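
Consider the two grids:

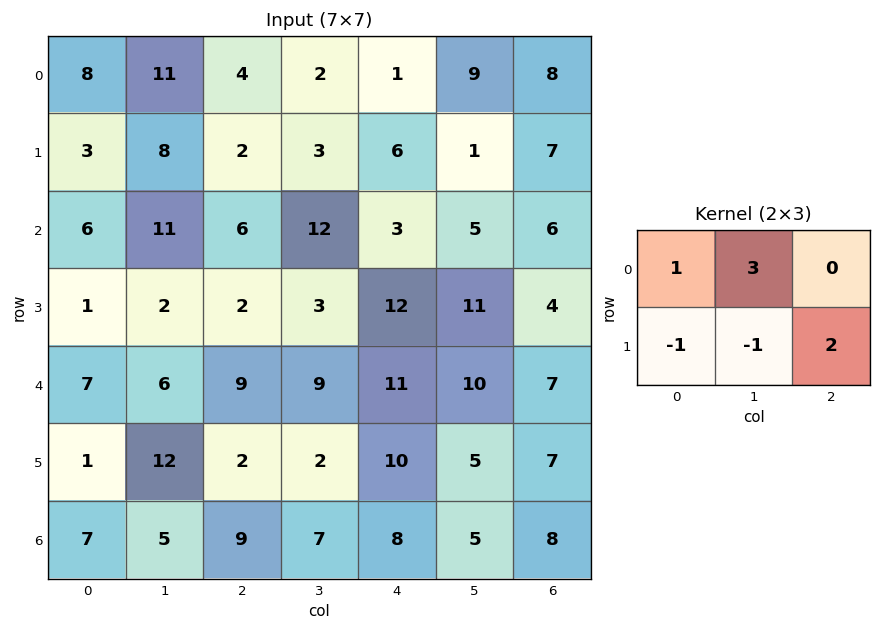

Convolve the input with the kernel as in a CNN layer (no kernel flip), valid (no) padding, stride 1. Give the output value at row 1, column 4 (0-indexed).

The receptive field on the input at this output position is [6 1 7 / 3 5 6]. Elementwise product with the kernel and sum: 6·1 + 1·3 + 3·-1 + 5·-1 + 6·2.

13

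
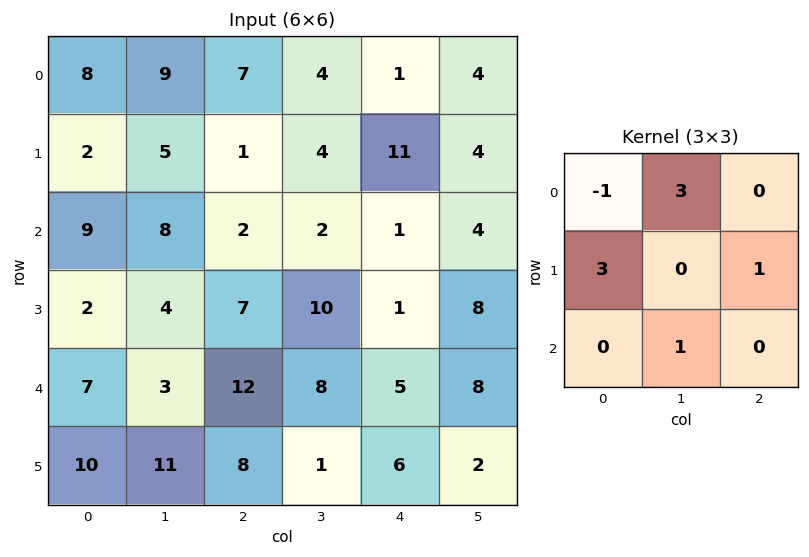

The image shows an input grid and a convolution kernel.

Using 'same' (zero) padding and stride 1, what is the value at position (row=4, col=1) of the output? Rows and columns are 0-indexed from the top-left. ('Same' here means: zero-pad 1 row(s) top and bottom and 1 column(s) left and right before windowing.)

54

The receptive field on the zero-padded input at this output position is [2 4 7 / 7 3 12 / 10 11 8]. Elementwise product with the kernel and sum: 2·-1 + 4·3 + 7·3 + 12·1 + 11·1.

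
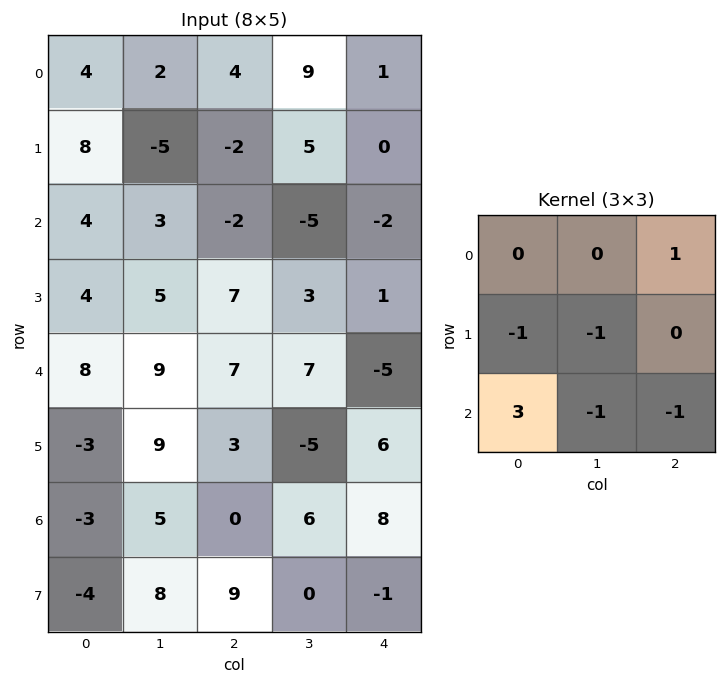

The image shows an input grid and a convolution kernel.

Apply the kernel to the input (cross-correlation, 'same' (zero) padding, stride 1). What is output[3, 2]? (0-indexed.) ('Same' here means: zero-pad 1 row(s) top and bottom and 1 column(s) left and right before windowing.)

The receptive field on the zero-padded input at this output position is [3 -2 -5 / 5 7 3 / 9 7 7]. Elementwise product with the kernel and sum: -5·1 + 5·-1 + 7·-1 + 9·3 + 7·-1 + 7·-1.

-4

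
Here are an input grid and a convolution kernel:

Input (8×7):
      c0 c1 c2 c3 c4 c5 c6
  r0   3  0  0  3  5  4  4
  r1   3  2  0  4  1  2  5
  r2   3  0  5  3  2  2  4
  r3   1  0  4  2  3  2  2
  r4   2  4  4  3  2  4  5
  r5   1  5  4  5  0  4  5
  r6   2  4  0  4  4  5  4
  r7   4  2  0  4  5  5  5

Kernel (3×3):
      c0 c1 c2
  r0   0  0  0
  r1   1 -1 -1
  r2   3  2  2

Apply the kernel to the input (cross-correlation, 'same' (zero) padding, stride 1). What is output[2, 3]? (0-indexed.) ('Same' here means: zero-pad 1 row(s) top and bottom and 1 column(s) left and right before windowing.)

22

The receptive field on the zero-padded input at this output position is [0 4 1 / 5 3 2 / 4 2 3]. Elementwise product with the kernel and sum: 5·1 + 3·-1 + 2·-1 + 4·3 + 2·2 + 3·2.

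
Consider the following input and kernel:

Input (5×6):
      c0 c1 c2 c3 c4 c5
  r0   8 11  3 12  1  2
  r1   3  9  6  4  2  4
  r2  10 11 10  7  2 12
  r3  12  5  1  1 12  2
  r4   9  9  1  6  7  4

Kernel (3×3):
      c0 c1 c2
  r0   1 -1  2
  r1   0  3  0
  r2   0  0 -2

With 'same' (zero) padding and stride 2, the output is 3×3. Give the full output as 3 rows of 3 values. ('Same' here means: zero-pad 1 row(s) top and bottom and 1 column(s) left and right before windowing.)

Output[0,0]: The receptive field on the zero-padded input at this output position is [0 0 0 / 0 8 11 / 0 3 9]. Elementwise product with the kernel and sum: 0·1 + 0·-1 + 0·2 + 8·3 + 9·-2.
Output[0,1]: The receptive field on the zero-padded input at this output position is [0 0 0 / 11 3 12 / 9 6 4]. Elementwise product with the kernel and sum: 0·1 + 0·-1 + 0·2 + 3·3 + 4·-2.

6 1 -5
35 39 12
25 9 14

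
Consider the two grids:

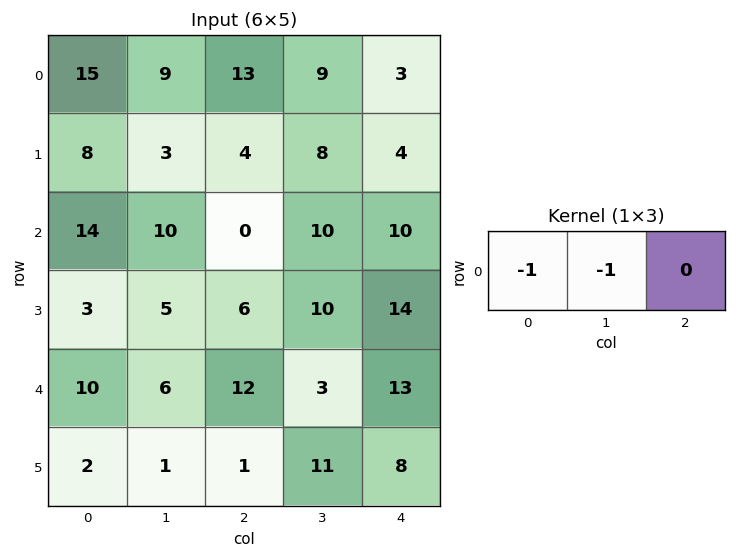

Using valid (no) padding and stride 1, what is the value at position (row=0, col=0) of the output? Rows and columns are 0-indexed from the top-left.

The receptive field on the input at this output position is [15 9 13]. Elementwise product with the kernel and sum: 15·-1 + 9·-1.

-24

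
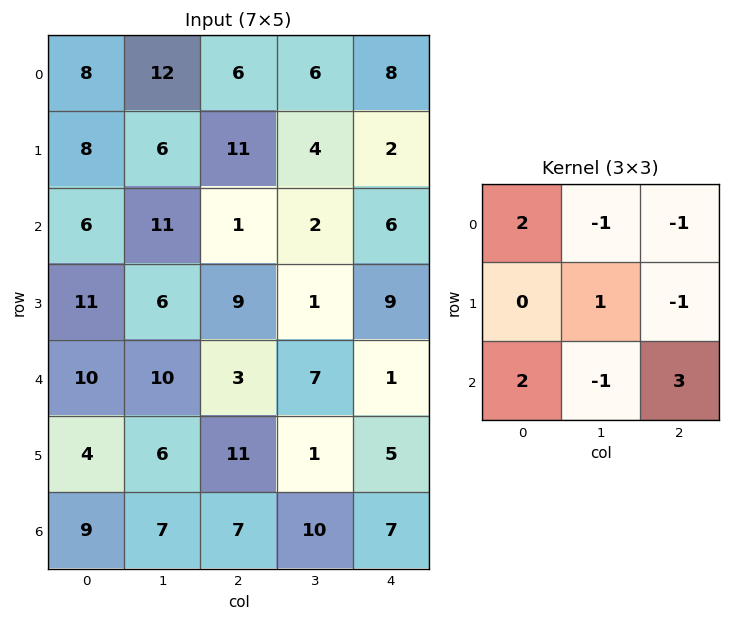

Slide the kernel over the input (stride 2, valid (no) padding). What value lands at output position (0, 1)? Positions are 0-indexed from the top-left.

The receptive field on the input at this output position is [6 6 8 / 11 4 2 / 1 2 6]. Elementwise product with the kernel and sum: 6·2 + 6·-1 + 8·-1 + 4·1 + 2·-1 + 1·2 + 2·-1 + 6·3.

18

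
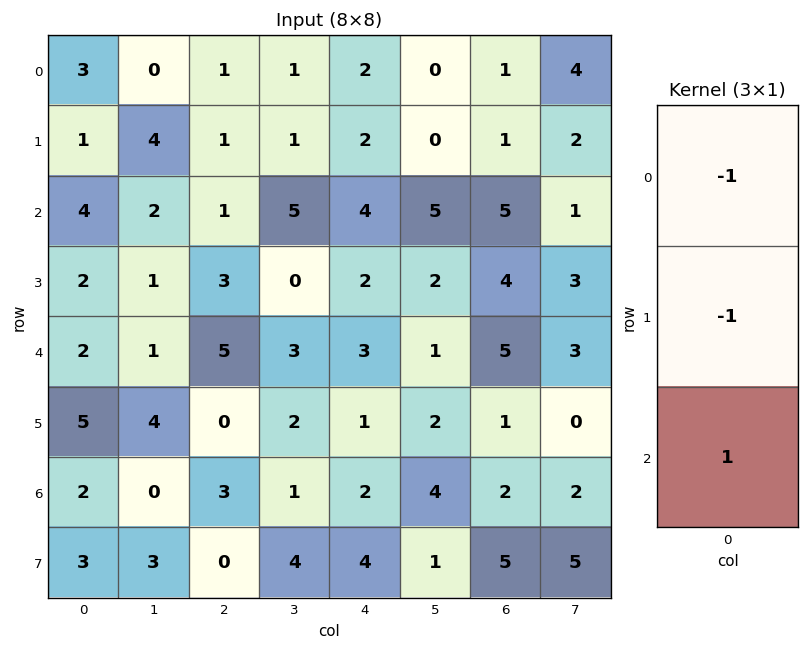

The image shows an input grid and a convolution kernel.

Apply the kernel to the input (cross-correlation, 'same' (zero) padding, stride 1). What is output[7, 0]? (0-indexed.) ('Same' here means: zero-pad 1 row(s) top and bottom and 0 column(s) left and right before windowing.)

-5

The receptive field on the zero-padded input at this output position is [2 / 3 / 0]. Elementwise product with the kernel and sum: 2·-1 + 3·-1 + 0·1.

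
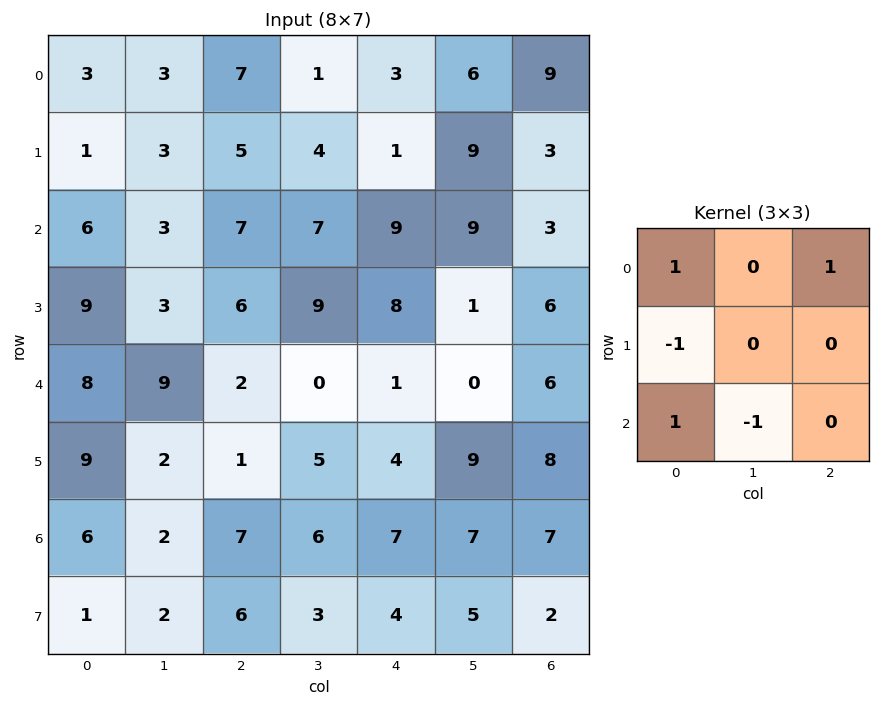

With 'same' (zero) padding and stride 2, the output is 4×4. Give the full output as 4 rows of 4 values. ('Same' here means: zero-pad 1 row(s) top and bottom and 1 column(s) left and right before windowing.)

-1 -5 2 0
-6 1 7 -5
-6 4 11 2
1 1 7 5

Output[0,0]: The receptive field on the zero-padded input at this output position is [0 0 0 / 0 3 3 / 0 1 3]. Elementwise product with the kernel and sum: 0·1 + 0·1 + 0·-1 + 0·1 + 1·-1.
Output[0,1]: The receptive field on the zero-padded input at this output position is [0 0 0 / 3 7 1 / 3 5 4]. Elementwise product with the kernel and sum: 0·1 + 0·1 + 3·-1 + 3·1 + 5·-1.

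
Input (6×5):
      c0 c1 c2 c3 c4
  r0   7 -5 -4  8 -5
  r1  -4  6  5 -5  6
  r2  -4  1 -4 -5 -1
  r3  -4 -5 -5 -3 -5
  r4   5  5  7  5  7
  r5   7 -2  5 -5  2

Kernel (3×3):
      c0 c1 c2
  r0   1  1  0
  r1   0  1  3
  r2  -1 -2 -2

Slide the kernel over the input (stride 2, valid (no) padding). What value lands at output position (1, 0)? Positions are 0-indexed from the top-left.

-52

The receptive field on the input at this output position is [-4 1 -4 / -4 -5 -5 / 5 5 7]. Elementwise product with the kernel and sum: -4·1 + 1·1 + -5·1 + -5·3 + 5·-1 + 5·-2 + 7·-2.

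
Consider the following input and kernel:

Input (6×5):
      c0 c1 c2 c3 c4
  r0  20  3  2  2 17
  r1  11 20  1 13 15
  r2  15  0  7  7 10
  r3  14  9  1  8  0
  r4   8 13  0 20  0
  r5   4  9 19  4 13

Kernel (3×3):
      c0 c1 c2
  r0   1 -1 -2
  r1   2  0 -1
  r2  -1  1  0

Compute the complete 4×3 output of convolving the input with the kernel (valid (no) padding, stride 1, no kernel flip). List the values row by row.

19 31 -47
7 -22 -31
33 -24 2
24 8 -22

Output[0,0]: The receptive field on the input at this output position is [20 3 2 / 11 20 1 / 15 0 7]. Elementwise product with the kernel and sum: 20·1 + 3·-1 + 2·-2 + 11·2 + 1·-1 + 15·-1 + 0·1.
Output[0,1]: The receptive field on the input at this output position is [3 2 2 / 20 1 13 / 0 7 7]. Elementwise product with the kernel and sum: 3·1 + 2·-1 + 2·-2 + 20·2 + 13·-1 + 0·-1 + 7·1.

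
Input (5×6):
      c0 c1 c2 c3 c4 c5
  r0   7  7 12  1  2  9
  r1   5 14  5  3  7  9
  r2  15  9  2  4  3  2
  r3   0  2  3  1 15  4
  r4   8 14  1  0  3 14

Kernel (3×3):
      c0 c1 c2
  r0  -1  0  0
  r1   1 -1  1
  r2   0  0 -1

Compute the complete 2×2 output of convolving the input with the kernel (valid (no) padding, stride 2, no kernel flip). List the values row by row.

Output[0,0]: The receptive field on the input at this output position is [7 7 12 / 5 14 5 / 15 9 2]. Elementwise product with the kernel and sum: 7·-1 + 5·1 + 14·-1 + 5·1 + 2·-1.

-13 -6
-15 12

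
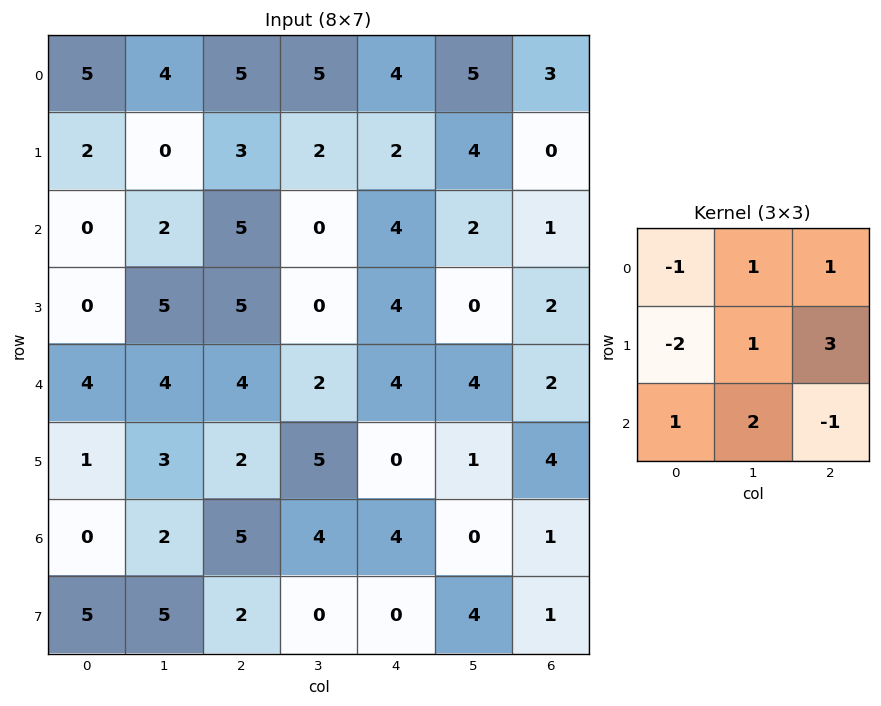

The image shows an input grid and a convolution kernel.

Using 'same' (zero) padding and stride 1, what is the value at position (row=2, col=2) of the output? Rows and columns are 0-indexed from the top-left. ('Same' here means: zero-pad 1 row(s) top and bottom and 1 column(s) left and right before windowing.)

21

The receptive field on the zero-padded input at this output position is [0 3 2 / 2 5 0 / 5 5 0]. Elementwise product with the kernel and sum: 0·-1 + 3·1 + 2·1 + 2·-2 + 5·1 + 0·3 + 5·1 + 5·2 + 0·-1.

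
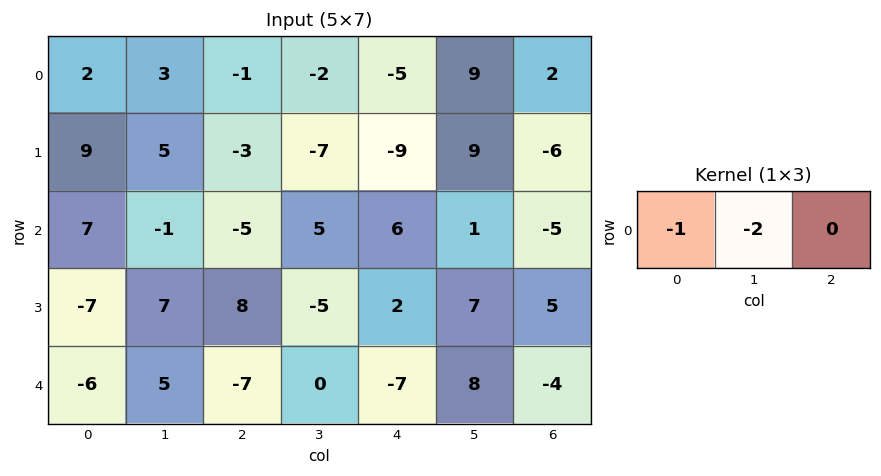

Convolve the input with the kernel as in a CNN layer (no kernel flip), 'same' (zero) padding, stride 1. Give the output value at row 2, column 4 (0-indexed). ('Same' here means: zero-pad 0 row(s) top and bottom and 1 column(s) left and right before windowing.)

-17

The receptive field on the zero-padded input at this output position is [5 6 1]. Elementwise product with the kernel and sum: 5·-1 + 6·-2.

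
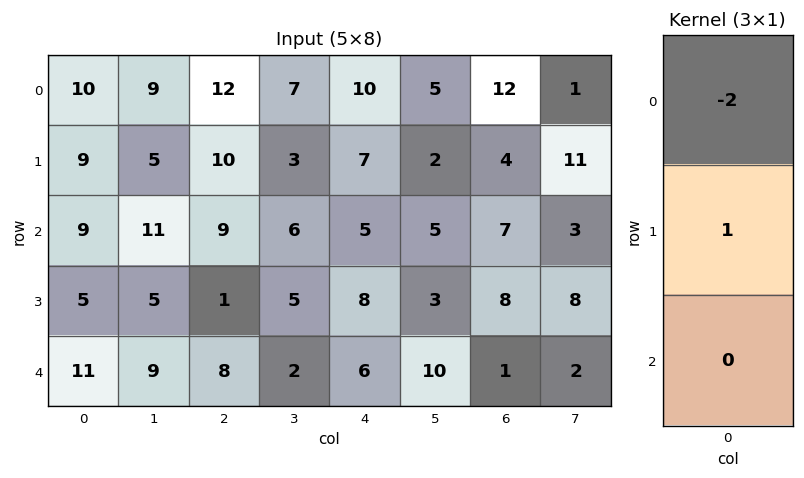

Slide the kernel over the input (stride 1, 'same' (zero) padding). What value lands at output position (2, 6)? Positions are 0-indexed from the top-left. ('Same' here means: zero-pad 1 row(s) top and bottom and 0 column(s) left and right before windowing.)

-1

The receptive field on the zero-padded input at this output position is [4 / 7 / 8]. Elementwise product with the kernel and sum: 4·-2 + 7·1.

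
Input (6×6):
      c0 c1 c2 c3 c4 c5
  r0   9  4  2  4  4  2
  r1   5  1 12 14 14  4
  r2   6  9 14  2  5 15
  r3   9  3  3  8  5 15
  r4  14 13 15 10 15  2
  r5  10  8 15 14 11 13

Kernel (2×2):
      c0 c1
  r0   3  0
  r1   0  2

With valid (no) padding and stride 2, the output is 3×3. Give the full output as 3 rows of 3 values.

Output[0,0]: The receptive field on the input at this output position is [9 4 / 5 1]. Elementwise product with the kernel and sum: 9·3 + 1·2.
Output[0,1]: The receptive field on the input at this output position is [2 4 / 12 14]. Elementwise product with the kernel and sum: 2·3 + 14·2.

29 34 20
24 58 45
58 73 71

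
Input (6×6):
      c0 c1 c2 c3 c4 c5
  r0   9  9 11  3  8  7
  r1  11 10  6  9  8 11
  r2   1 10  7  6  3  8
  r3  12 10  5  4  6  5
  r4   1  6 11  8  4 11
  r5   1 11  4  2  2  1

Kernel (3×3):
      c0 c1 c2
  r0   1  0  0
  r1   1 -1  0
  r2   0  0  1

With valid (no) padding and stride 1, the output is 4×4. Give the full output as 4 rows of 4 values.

Output[0,0]: The receptive field on the input at this output position is [9 9 11 / 11 10 6 / 1 10 7]. Elementwise product with the kernel and sum: 9·1 + 11·1 + 10·-1 + 7·1.
Output[0,1]: The receptive field on the input at this output position is [9 11 3 / 10 6 9 / 10 7 6]. Elementwise product with the kernel and sum: 9·1 + 10·1 + 6·-1 + 6·1.

17 19 11 12
7 17 13 17
14 23 12 15
11 7 10 9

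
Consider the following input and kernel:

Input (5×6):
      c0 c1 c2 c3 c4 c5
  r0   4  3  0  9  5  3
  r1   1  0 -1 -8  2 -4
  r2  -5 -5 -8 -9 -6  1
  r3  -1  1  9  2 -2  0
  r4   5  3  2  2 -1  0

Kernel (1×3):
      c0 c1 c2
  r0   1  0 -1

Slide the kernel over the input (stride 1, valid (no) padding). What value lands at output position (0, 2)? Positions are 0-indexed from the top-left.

-5

The receptive field on the input at this output position is [0 9 5]. Elementwise product with the kernel and sum: 0·1 + 5·-1.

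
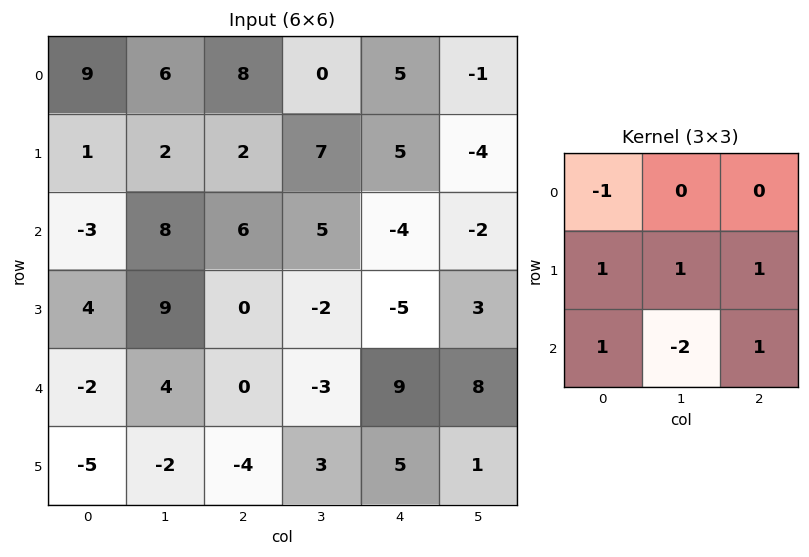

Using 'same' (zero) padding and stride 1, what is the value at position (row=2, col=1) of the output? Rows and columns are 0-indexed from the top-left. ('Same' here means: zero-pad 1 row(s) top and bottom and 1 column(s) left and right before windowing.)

-4

The receptive field on the zero-padded input at this output position is [1 2 2 / -3 8 6 / 4 9 0]. Elementwise product with the kernel and sum: 1·-1 + -3·1 + 8·1 + 6·1 + 4·1 + 9·-2 + 0·1.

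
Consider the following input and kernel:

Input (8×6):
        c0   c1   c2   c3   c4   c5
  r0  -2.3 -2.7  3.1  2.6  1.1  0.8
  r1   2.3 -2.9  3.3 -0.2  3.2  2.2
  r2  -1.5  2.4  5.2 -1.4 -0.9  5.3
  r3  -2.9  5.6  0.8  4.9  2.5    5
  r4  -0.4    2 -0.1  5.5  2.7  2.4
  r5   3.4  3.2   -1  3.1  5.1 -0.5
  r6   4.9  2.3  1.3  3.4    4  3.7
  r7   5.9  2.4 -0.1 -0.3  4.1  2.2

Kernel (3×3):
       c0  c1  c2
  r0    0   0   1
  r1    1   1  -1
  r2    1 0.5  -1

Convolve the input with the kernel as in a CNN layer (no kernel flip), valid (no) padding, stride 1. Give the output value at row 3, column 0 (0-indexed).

8.5

The receptive field on the input at this output position is [-2.9 5.6 0.8 / -0.4 2 -0.1 / 3.4 3.2 -1]. Elementwise product with the kernel and sum: 0.8·1 + -0.4·1 + 2·1 + -0.1·-1 + 3.4·1 + 3.2·0.5 + -1·-1.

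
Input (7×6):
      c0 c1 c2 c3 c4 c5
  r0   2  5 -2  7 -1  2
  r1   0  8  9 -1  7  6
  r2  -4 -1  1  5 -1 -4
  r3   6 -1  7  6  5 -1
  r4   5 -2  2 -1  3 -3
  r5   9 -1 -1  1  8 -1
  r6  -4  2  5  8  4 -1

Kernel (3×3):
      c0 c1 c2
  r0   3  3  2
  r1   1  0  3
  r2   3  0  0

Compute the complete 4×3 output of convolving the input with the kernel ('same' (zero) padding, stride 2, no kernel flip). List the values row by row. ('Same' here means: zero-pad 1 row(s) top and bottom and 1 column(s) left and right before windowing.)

Output[0,0]: The receptive field on the zero-padded input at this output position is [0 0 0 / 0 2 5 / 0 0 8]. Elementwise product with the kernel and sum: 0·3 + 0·3 + 0·2 + 0·1 + 5·3 + 0·3.
Output[0,1]: The receptive field on the zero-padded input at this output position is [0 0 0 / 5 -2 7 / 8 9 -1]. Elementwise product with the kernel and sum: 0·3 + 0·3 + 0·2 + 5·1 + 7·3 + 8·3.

15 50 10
13 60 41
10 22 24
31 22 30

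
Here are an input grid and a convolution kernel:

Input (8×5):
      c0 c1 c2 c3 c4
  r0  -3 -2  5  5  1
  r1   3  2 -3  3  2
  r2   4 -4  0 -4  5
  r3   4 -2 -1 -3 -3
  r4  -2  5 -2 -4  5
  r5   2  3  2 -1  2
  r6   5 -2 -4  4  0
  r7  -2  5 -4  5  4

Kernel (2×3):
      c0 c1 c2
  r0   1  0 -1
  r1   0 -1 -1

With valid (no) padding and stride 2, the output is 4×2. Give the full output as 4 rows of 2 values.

Output[0,0]: The receptive field on the input at this output position is [-3 -2 5 / 3 2 -3]. Elementwise product with the kernel and sum: -3·1 + 5·-1 + 2·-1 + -3·-1.

-7 -1
7 1
-5 -8
8 -13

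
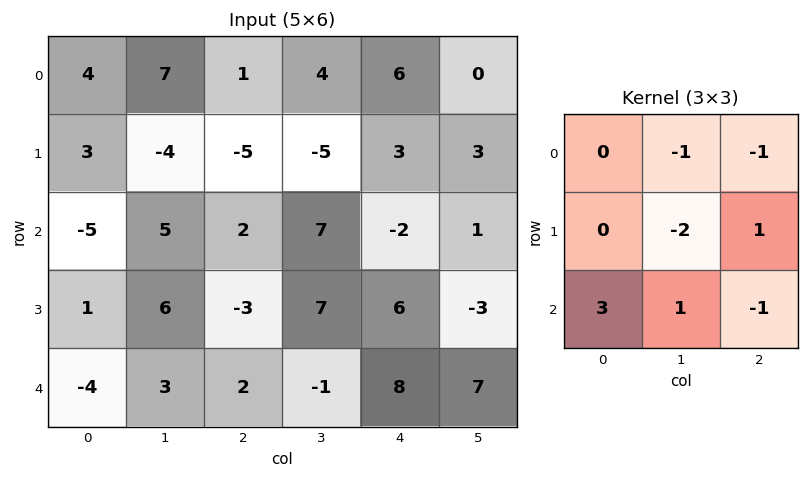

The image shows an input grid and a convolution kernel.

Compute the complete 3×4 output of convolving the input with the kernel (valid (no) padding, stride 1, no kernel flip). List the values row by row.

-17 10 18 9
13 21 -22 29
-33 16 -16 -16

Output[0,0]: The receptive field on the input at this output position is [4 7 1 / 3 -4 -5 / -5 5 2]. Elementwise product with the kernel and sum: 7·-1 + 1·-1 + -4·-2 + -5·1 + -5·3 + 5·1 + 2·-1.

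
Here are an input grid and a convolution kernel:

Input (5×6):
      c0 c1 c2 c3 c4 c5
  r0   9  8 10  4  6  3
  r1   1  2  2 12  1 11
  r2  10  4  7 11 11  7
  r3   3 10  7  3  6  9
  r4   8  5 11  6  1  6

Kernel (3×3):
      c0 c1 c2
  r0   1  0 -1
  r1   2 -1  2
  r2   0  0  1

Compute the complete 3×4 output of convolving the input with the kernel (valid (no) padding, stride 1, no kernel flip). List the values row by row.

Output[0,0]: The receptive field on the input at this output position is [9 8 10 / 1 2 2 / 10 4 7]. Elementwise product with the kernel and sum: 9·1 + 10·-1 + 1·2 + 2·-1 + 2·2 + 7·1.
Output[0,1]: The receptive field on the input at this output position is [8 10 4 / 2 2 12 / 4 7 11]. Elementwise product with the kernel and sum: 8·1 + 4·-1 + 2·2 + 2·-1 + 12·2 + 11·1.

10 41 9 53
36 16 32 35
24 18 20 28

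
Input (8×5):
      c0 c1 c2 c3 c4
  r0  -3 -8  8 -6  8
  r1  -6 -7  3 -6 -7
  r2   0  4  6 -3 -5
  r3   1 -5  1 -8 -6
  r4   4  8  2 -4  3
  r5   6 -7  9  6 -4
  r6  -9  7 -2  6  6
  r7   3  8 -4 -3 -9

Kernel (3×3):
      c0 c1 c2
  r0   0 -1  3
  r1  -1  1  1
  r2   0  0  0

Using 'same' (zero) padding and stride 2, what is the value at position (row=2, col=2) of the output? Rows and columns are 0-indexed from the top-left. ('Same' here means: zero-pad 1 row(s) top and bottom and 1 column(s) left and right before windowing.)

13

The receptive field on the zero-padded input at this output position is [-8 -6 0 / -4 3 0 / 6 -4 0]. Elementwise product with the kernel and sum: -6·-1 + 0·3 + -4·-1 + 3·1 + 0·1.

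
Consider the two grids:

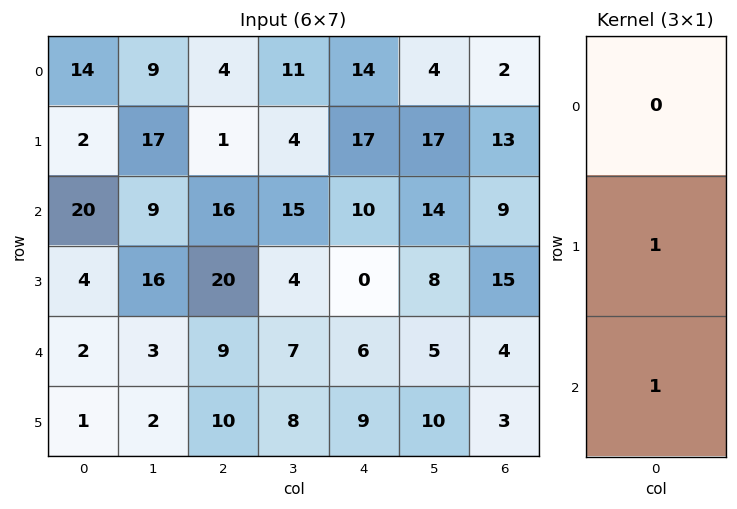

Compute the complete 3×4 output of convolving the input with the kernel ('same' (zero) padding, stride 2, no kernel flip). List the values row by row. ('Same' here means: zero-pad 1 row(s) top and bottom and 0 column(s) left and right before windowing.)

16 5 31 15
24 36 10 24
3 19 15 7

Output[0,0]: The receptive field on the zero-padded input at this output position is [0 / 14 / 2]. Elementwise product with the kernel and sum: 14·1 + 2·1.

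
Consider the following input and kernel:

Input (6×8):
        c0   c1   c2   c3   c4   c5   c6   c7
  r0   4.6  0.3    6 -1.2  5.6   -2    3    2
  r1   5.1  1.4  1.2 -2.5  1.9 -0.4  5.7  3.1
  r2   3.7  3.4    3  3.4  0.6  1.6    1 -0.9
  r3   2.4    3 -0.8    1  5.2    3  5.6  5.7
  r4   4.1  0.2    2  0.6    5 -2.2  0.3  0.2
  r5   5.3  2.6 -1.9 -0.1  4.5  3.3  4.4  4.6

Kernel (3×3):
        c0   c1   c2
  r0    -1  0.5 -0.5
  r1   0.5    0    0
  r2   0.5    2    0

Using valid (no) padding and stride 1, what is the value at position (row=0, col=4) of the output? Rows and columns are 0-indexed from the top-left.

-3.65

The receptive field on the input at this output position is [5.6 -2 3 / 1.9 -0.4 5.7 / 0.6 1.6 1]. Elementwise product with the kernel and sum: 5.6·-1 + -2·0.5 + 3·-0.5 + 1.9·0.5 + 0.6·0.5 + 1.6·2.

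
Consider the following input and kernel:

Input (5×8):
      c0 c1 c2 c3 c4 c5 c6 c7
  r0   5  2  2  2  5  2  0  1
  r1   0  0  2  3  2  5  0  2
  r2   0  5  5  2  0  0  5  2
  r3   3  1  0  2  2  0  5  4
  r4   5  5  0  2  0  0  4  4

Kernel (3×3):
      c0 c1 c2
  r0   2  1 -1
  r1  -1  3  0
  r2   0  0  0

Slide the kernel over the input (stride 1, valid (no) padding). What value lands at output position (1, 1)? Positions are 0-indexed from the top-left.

9

The receptive field on the input at this output position is [0 2 3 / 5 5 2 / 1 0 2]. Elementwise product with the kernel and sum: 0·2 + 2·1 + 3·-1 + 5·-1 + 5·3.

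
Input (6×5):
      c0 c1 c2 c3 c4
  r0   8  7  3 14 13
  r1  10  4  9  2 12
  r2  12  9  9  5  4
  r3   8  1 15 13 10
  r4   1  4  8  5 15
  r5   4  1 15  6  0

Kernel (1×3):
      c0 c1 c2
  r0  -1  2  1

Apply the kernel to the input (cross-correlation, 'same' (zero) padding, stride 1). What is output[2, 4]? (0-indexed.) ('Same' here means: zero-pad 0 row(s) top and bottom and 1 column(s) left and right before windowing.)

The receptive field on the zero-padded input at this output position is [5 4 0]. Elementwise product with the kernel and sum: 5·-1 + 4·2 + 0·1.

3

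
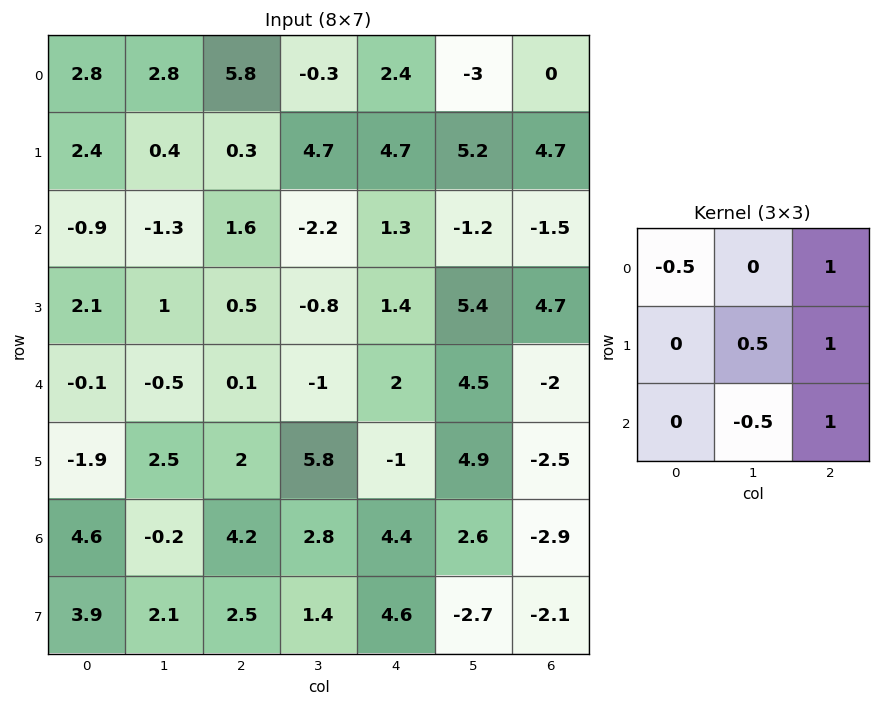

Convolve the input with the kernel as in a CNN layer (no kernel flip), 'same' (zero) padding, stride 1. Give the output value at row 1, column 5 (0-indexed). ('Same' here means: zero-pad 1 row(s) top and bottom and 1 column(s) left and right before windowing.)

The receptive field on the zero-padded input at this output position is [2.4 -3 0 / 4.7 5.2 4.7 / 1.3 -1.2 -1.5]. Elementwise product with the kernel and sum: 2.4·-0.5 + 0·1 + 5.2·0.5 + 4.7·1 + -1.2·-0.5 + -1.5·1.

5.2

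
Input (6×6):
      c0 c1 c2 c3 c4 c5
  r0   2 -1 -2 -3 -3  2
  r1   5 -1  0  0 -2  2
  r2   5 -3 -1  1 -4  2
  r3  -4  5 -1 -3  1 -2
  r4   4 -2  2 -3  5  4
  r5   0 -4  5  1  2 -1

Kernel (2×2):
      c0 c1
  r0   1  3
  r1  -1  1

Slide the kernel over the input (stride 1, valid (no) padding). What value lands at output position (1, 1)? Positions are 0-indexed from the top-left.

1

The receptive field on the input at this output position is [-1 0 / -3 -1]. Elementwise product with the kernel and sum: -1·1 + 0·3 + -3·-1 + -1·1.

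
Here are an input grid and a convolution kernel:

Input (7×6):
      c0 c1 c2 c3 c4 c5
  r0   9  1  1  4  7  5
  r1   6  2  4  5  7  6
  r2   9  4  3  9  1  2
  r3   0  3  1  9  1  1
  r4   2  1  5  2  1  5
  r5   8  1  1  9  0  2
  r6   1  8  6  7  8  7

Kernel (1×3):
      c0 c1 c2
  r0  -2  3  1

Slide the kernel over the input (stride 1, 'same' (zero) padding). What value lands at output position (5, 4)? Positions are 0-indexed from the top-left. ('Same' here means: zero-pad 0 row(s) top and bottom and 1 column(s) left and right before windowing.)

The receptive field on the zero-padded input at this output position is [9 0 2]. Elementwise product with the kernel and sum: 9·-2 + 0·3 + 2·1.

-16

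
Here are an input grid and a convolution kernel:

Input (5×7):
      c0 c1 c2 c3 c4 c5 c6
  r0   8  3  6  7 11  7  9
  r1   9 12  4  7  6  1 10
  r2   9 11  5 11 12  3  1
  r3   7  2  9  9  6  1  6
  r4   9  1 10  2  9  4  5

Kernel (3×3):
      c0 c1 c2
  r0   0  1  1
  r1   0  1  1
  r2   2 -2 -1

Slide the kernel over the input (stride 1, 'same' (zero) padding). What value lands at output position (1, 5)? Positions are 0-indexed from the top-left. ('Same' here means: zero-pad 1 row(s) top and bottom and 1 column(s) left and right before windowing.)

The receptive field on the zero-padded input at this output position is [11 7 9 / 6 1 10 / 12 3 1]. Elementwise product with the kernel and sum: 7·1 + 9·1 + 1·1 + 10·1 + 12·2 + 3·-2 + 1·-1.

44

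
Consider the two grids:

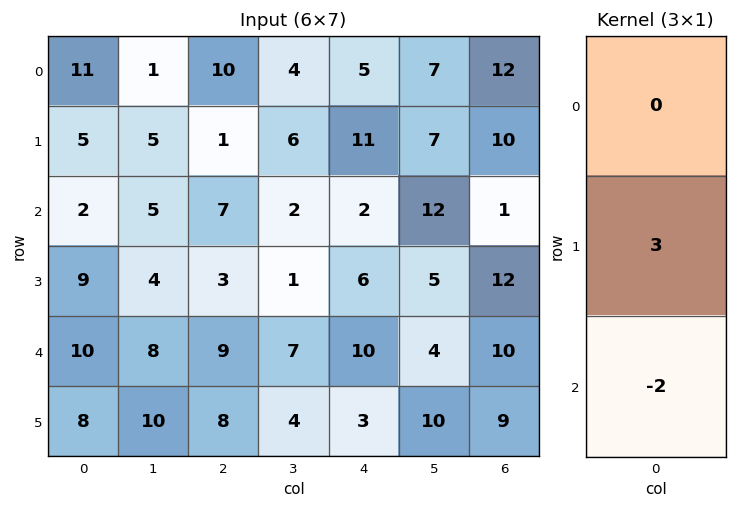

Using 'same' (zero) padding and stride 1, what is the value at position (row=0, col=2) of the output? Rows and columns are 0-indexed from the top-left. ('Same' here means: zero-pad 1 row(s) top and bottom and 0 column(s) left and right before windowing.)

28

The receptive field on the zero-padded input at this output position is [0 / 10 / 1]. Elementwise product with the kernel and sum: 10·3 + 1·-2.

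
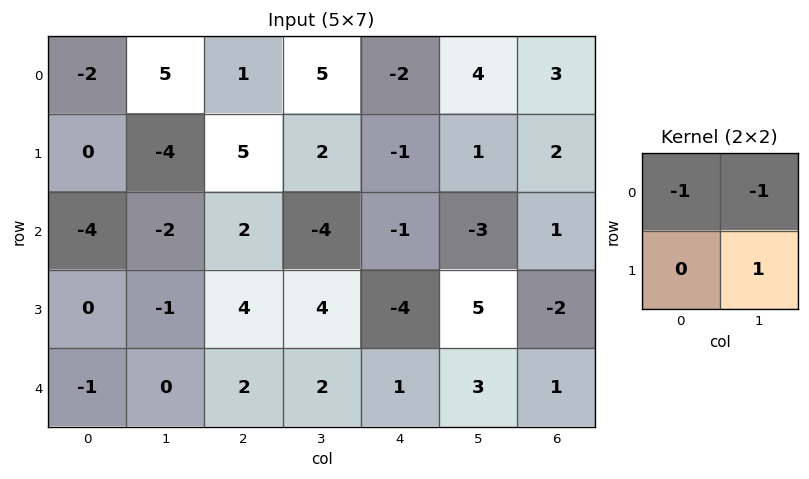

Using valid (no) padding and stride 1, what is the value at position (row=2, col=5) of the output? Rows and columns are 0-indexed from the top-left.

The receptive field on the input at this output position is [-3 1 / 5 -2]. Elementwise product with the kernel and sum: -3·-1 + 1·-1 + -2·1.

0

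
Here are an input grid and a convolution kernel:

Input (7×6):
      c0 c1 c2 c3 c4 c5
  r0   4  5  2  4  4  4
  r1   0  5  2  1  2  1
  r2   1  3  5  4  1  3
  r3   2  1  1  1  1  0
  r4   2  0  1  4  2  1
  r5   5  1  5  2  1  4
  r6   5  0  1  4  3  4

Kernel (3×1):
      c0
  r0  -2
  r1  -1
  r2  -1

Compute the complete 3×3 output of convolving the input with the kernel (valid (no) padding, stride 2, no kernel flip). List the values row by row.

Output[0,0]: The receptive field on the input at this output position is [4 / 0 / 1]. Elementwise product with the kernel and sum: 4·-2 + 0·-1 + 1·-1.

-9 -11 -11
-6 -12 -5
-14 -8 -8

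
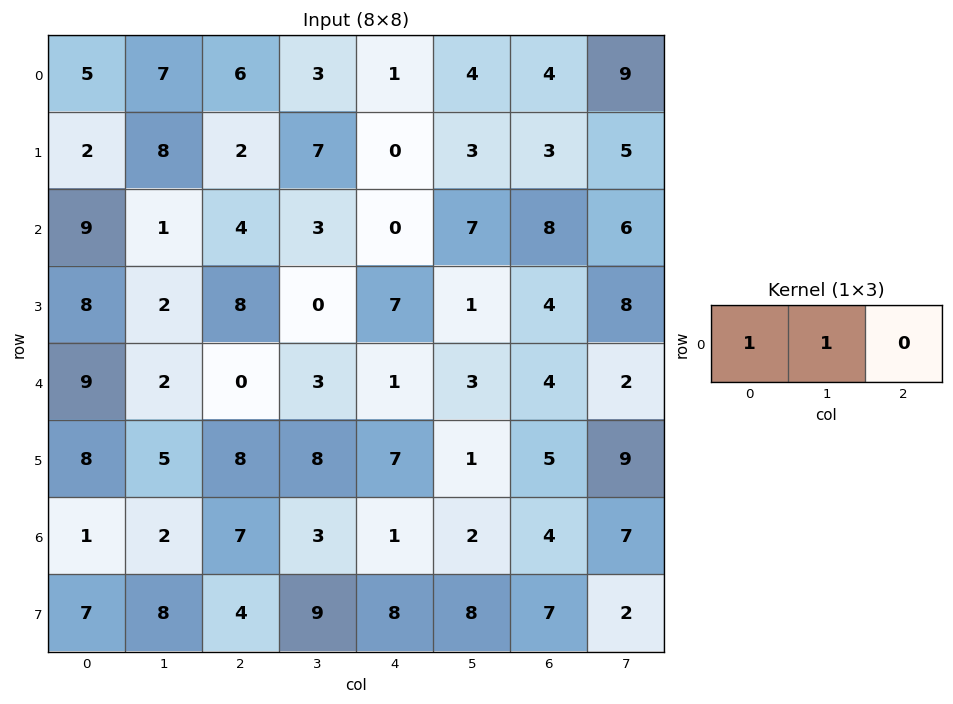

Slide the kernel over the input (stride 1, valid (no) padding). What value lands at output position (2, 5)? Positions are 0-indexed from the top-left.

15

The receptive field on the input at this output position is [7 8 6]. Elementwise product with the kernel and sum: 7·1 + 8·1.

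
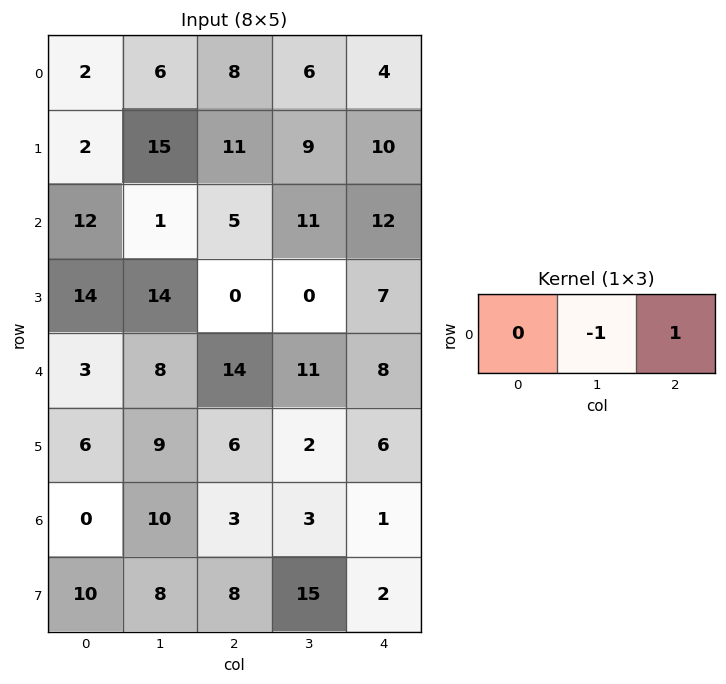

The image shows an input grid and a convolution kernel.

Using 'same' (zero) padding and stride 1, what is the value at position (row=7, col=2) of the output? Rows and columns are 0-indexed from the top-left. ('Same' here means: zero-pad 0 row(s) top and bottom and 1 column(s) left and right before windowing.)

The receptive field on the zero-padded input at this output position is [8 8 15]. Elementwise product with the kernel and sum: 8·-1 + 15·1.

7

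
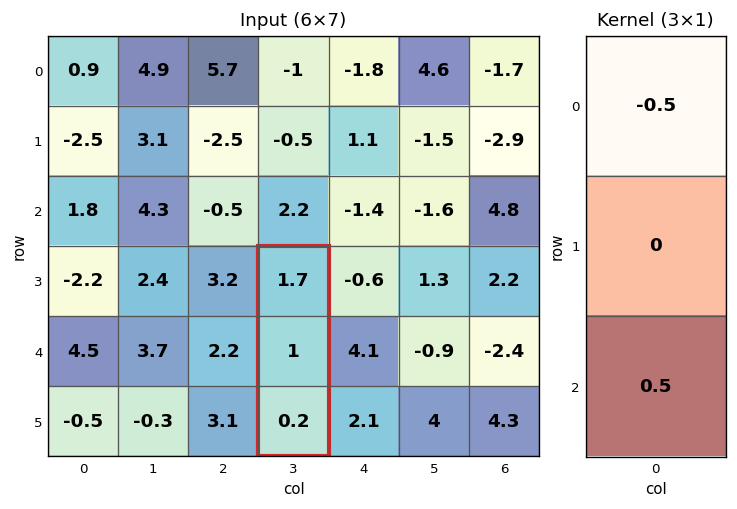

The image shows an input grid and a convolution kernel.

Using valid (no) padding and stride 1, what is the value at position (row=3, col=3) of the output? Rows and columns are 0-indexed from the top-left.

The receptive field on the input at this output position is [1.7 / 1 / 0.2]. Elementwise product with the kernel and sum: 1.7·-0.5 + 0.2·0.5.

-0.75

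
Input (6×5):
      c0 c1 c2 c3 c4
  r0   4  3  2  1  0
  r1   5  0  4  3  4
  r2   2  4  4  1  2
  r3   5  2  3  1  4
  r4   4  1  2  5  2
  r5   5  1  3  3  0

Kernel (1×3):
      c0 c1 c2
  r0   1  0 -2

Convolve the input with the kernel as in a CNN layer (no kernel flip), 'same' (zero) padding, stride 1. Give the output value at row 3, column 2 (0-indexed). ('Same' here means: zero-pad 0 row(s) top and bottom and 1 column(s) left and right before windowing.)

The receptive field on the zero-padded input at this output position is [2 3 1]. Elementwise product with the kernel and sum: 2·1 + 1·-2.

0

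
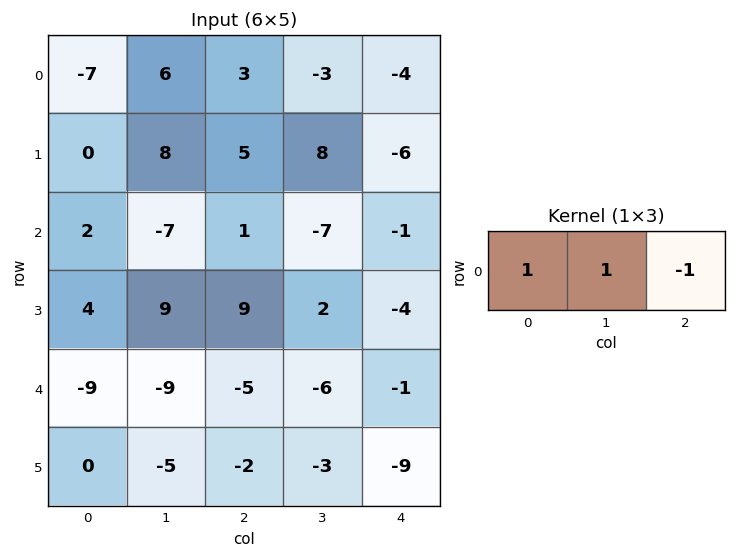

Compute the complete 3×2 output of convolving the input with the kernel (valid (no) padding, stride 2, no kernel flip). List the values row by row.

Output[0,0]: The receptive field on the input at this output position is [-7 6 3]. Elementwise product with the kernel and sum: -7·1 + 6·1 + 3·-1.

-4 4
-6 -5
-13 -10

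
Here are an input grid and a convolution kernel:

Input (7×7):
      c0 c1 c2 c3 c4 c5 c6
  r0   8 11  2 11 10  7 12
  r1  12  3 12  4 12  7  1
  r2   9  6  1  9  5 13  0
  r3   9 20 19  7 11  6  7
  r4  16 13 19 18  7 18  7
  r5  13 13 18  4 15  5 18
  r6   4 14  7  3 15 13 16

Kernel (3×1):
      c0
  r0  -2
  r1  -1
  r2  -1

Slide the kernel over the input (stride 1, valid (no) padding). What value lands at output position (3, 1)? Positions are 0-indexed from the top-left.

-66

The receptive field on the input at this output position is [20 / 13 / 13]. Elementwise product with the kernel and sum: 20·-2 + 13·-1 + 13·-1.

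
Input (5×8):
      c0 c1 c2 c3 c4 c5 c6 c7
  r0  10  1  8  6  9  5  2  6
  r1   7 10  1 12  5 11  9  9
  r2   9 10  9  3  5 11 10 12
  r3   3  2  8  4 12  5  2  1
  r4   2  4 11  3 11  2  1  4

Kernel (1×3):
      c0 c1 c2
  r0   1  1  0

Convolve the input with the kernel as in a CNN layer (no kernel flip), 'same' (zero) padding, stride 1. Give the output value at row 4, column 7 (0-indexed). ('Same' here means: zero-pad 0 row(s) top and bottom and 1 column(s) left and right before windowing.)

The receptive field on the zero-padded input at this output position is [1 4 0]. Elementwise product with the kernel and sum: 1·1 + 4·1.

5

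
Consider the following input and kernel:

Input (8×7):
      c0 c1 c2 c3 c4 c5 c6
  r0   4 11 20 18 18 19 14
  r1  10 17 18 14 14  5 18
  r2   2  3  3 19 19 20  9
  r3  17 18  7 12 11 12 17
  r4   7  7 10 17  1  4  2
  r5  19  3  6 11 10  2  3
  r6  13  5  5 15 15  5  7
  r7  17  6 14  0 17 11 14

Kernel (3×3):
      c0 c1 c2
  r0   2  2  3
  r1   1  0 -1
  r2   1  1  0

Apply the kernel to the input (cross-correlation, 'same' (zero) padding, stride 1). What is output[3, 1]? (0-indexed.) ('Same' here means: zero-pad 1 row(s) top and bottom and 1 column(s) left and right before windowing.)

43

The receptive field on the zero-padded input at this output position is [2 3 3 / 17 18 7 / 7 7 10]. Elementwise product with the kernel and sum: 2·2 + 3·2 + 3·3 + 17·1 + 7·-1 + 7·1 + 7·1.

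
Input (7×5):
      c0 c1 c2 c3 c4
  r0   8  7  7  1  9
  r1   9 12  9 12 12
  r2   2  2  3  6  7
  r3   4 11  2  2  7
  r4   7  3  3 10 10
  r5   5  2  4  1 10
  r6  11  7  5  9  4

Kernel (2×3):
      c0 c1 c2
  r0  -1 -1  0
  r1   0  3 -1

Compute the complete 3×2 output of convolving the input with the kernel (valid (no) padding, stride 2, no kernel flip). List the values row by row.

12 16
27 -10
-8 -20

Output[0,0]: The receptive field on the input at this output position is [8 7 7 / 9 12 9]. Elementwise product with the kernel and sum: 8·-1 + 7·-1 + 12·3 + 9·-1.
Output[0,1]: The receptive field on the input at this output position is [7 1 9 / 9 12 12]. Elementwise product with the kernel and sum: 7·-1 + 1·-1 + 12·3 + 12·-1.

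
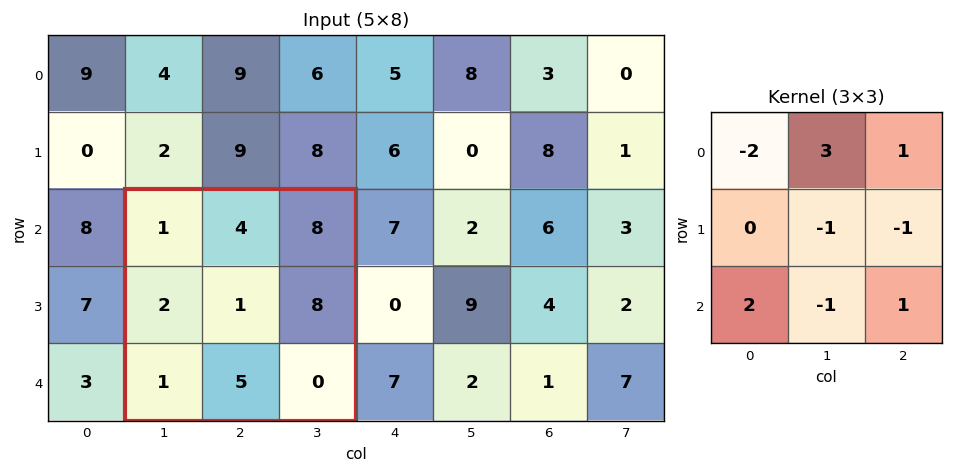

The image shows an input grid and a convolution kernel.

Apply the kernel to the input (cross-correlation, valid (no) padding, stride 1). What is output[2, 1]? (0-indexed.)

The receptive field on the input at this output position is [1 4 8 / 2 1 8 / 1 5 0]. Elementwise product with the kernel and sum: 1·-2 + 4·3 + 8·1 + 1·-1 + 8·-1 + 1·2 + 5·-1 + 0·1.

6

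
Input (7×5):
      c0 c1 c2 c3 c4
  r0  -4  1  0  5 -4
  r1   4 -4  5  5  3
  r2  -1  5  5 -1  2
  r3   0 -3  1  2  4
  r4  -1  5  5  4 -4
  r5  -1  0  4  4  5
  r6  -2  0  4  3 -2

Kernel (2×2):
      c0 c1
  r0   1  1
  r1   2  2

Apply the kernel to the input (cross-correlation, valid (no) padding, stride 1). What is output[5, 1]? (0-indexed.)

The receptive field on the input at this output position is [0 4 / 0 4]. Elementwise product with the kernel and sum: 0·1 + 4·1 + 0·2 + 4·2.

12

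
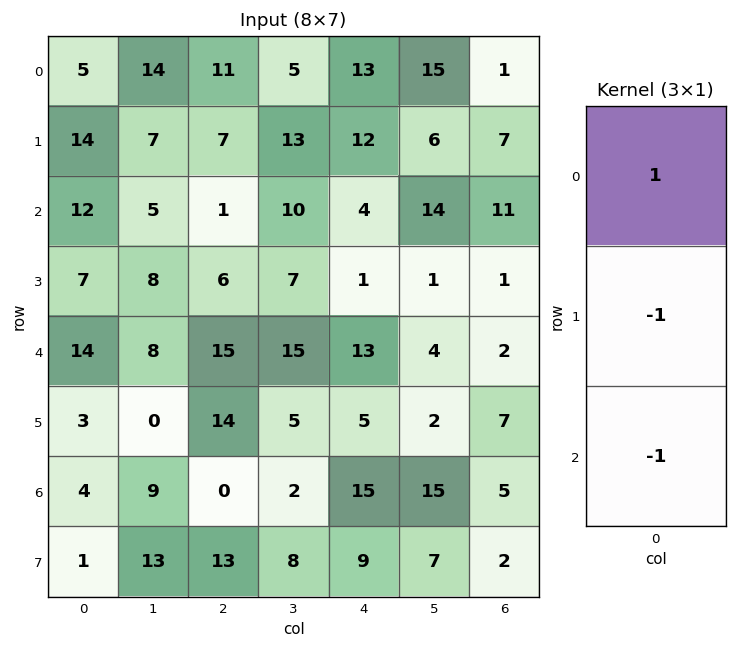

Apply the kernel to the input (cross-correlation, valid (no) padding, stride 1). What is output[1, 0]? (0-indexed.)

-5

The receptive field on the input at this output position is [14 / 12 / 7]. Elementwise product with the kernel and sum: 14·1 + 12·-1 + 7·-1.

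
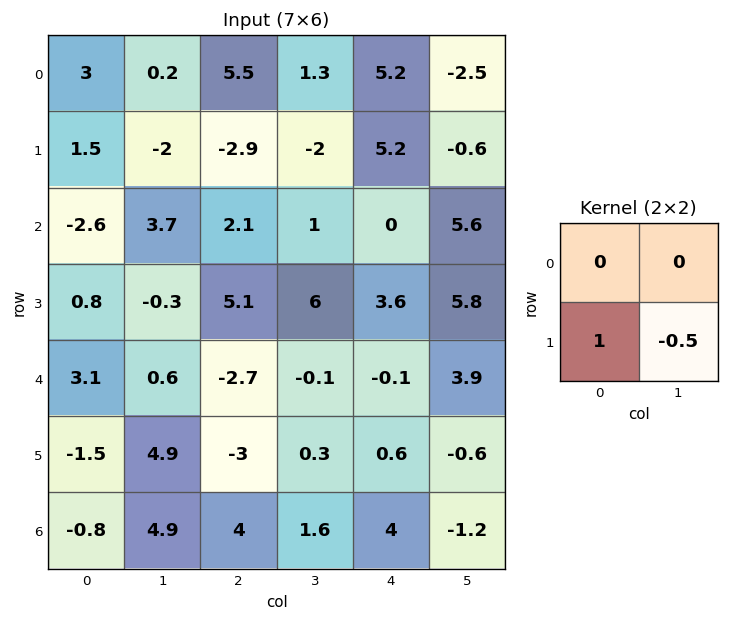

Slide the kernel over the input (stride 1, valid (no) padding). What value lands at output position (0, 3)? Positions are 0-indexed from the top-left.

The receptive field on the input at this output position is [1.3 5.2 / -2 5.2]. Elementwise product with the kernel and sum: -2·1 + 5.2·-0.5.

-4.6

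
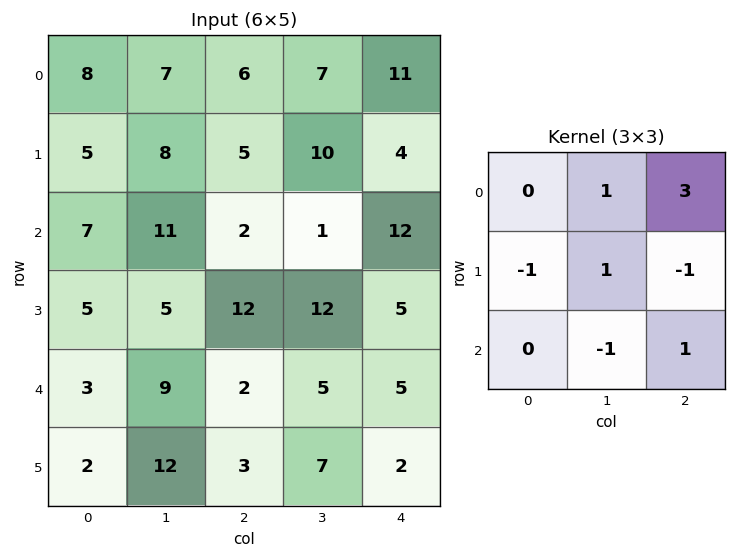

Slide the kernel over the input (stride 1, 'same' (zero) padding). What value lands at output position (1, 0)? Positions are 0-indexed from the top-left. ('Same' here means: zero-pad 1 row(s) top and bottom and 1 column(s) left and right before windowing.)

The receptive field on the zero-padded input at this output position is [0 8 7 / 0 5 8 / 0 7 11]. Elementwise product with the kernel and sum: 8·1 + 7·3 + 0·-1 + 5·1 + 8·-1 + 7·-1 + 11·1.

30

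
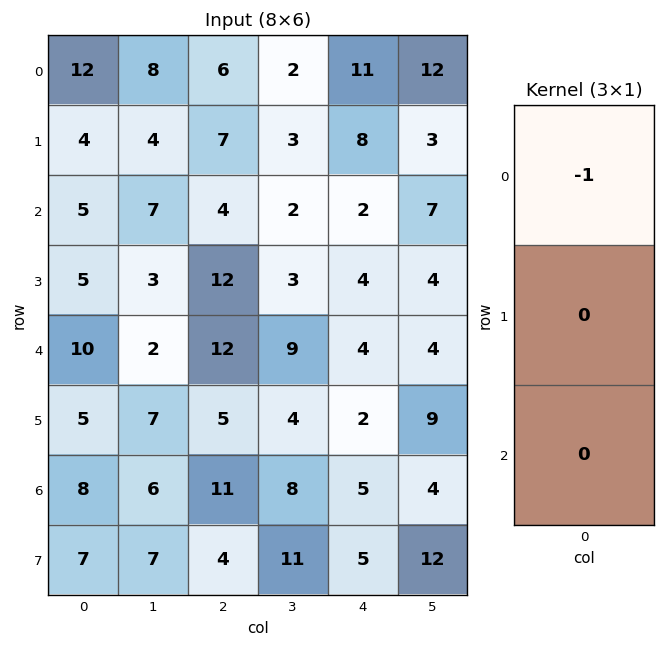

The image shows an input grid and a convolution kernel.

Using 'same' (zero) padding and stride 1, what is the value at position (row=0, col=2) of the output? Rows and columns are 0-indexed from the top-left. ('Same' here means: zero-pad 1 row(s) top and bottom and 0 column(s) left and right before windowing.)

The receptive field on the zero-padded input at this output position is [0 / 6 / 7]. Elementwise product with the kernel and sum: 0·-1.

0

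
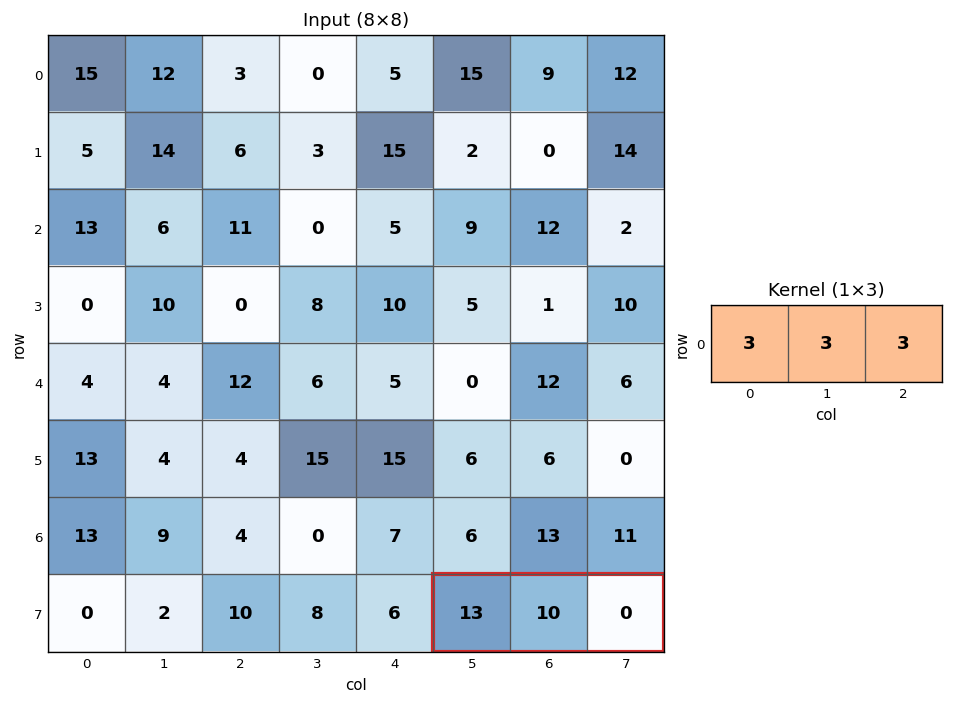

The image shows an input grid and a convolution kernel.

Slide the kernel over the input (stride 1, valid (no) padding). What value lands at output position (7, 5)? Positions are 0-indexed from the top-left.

69

The receptive field on the input at this output position is [13 10 0]. Elementwise product with the kernel and sum: 13·3 + 10·3 + 0·3.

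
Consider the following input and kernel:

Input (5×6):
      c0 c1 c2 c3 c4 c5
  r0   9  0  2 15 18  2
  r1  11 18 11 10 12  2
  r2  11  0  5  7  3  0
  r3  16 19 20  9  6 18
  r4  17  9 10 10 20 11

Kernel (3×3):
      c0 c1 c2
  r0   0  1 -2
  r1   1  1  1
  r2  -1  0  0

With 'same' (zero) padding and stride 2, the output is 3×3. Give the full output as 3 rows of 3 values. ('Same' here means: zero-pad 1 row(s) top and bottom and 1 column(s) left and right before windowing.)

9 -1 25
-14 -16 9
4 31 11

Output[0,0]: The receptive field on the zero-padded input at this output position is [0 0 0 / 0 9 0 / 0 11 18]. Elementwise product with the kernel and sum: 0·1 + 0·-2 + 0·1 + 9·1 + 0·1 + 0·-1.
Output[0,1]: The receptive field on the zero-padded input at this output position is [0 0 0 / 0 2 15 / 18 11 10]. Elementwise product with the kernel and sum: 0·1 + 0·-2 + 0·1 + 2·1 + 15·1 + 18·-1.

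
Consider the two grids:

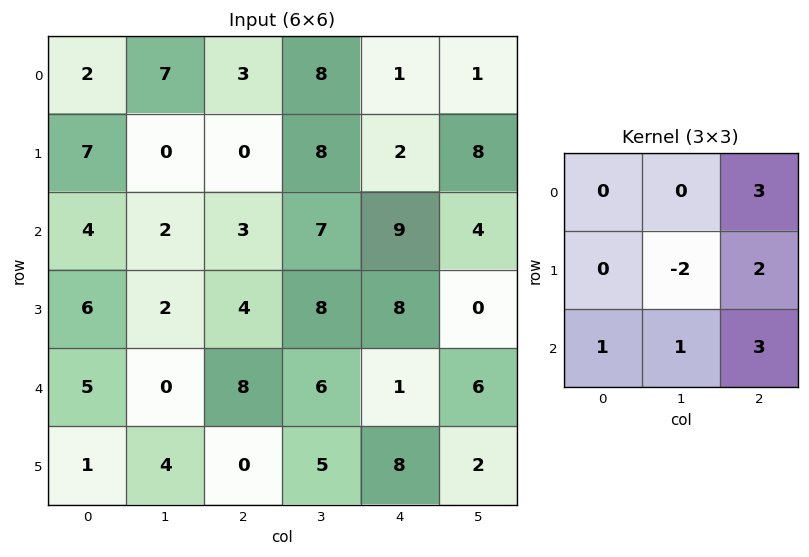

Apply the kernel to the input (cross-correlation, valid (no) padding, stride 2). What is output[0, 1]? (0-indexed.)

The receptive field on the input at this output position is [3 8 1 / 0 8 2 / 3 7 9]. Elementwise product with the kernel and sum: 1·3 + 8·-2 + 2·2 + 3·1 + 7·1 + 9·3.

28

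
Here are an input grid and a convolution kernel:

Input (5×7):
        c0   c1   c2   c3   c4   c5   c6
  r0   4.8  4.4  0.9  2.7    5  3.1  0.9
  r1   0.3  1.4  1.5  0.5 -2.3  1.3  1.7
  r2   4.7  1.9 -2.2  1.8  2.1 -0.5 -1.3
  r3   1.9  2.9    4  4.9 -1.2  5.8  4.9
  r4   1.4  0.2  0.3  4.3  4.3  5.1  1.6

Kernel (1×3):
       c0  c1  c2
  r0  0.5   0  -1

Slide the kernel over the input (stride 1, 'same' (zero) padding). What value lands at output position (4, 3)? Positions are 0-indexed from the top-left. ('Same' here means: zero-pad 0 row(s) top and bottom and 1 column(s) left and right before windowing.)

The receptive field on the zero-padded input at this output position is [0.3 4.3 4.3]. Elementwise product with the kernel and sum: 0.3·0.5 + 4.3·-1.

-4.15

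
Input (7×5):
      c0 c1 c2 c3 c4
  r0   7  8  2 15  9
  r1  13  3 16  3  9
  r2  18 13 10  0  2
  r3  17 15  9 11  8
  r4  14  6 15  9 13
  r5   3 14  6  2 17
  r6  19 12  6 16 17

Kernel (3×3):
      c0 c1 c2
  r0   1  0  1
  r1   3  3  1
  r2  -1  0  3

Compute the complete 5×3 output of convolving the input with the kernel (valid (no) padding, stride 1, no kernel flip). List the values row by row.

85 70 73
142 93 72
164 117 104
116 90 147
85 113 114

Output[0,0]: The receptive field on the input at this output position is [7 8 2 / 13 3 16 / 18 13 10]. Elementwise product with the kernel and sum: 7·1 + 2·1 + 13·3 + 3·3 + 16·1 + 18·-1 + 10·3.
Output[0,1]: The receptive field on the input at this output position is [8 2 15 / 3 16 3 / 13 10 0]. Elementwise product with the kernel and sum: 8·1 + 15·1 + 3·3 + 16·3 + 3·1 + 13·-1 + 0·3.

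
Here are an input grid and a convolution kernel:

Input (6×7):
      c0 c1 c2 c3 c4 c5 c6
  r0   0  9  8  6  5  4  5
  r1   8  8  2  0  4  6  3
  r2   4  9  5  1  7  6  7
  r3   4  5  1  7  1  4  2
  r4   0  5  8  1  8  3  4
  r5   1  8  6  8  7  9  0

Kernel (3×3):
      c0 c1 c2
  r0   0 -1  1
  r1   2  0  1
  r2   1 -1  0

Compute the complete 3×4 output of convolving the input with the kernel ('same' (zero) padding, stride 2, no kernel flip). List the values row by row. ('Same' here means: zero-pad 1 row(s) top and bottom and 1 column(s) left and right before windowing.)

Output[0,0]: The receptive field on the zero-padded input at this output position is [0 0 0 / 0 0 9 / 0 8 8]. Elementwise product with the kernel and sum: 0·-1 + 0·1 + 0·2 + 9·1 + 0·1 + 8·-1.
Output[0,1]: The receptive field on the zero-padded input at this output position is [0 0 0 / 9 8 6 / 8 2 0]. Elementwise product with the kernel and sum: 0·-1 + 0·1 + 9·2 + 6·1 + 8·1 + 2·-1.

1 30 12 11
5 21 16 11
5 19 9 13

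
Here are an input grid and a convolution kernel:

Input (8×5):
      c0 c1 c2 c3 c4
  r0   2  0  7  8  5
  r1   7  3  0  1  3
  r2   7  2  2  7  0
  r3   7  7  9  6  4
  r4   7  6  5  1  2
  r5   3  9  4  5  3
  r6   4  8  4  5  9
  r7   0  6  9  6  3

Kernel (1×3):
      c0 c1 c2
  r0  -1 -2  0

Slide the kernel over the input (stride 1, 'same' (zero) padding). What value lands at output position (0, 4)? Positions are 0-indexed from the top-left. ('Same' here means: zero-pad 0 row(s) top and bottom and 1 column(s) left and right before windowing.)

-18

The receptive field on the zero-padded input at this output position is [8 5 0]. Elementwise product with the kernel and sum: 8·-1 + 5·-2.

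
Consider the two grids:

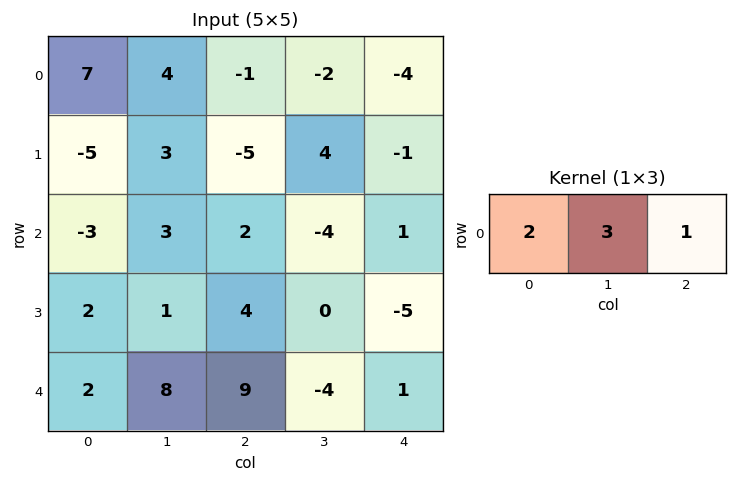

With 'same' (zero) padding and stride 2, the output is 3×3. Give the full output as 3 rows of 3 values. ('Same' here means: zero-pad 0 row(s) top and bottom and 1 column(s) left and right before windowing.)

Output[0,0]: The receptive field on the zero-padded input at this output position is [0 7 4]. Elementwise product with the kernel and sum: 0·2 + 7·3 + 4·1.
Output[0,1]: The receptive field on the zero-padded input at this output position is [4 -1 -2]. Elementwise product with the kernel and sum: 4·2 + -1·3 + -2·1.

25 3 -16
-6 8 -5
14 39 -5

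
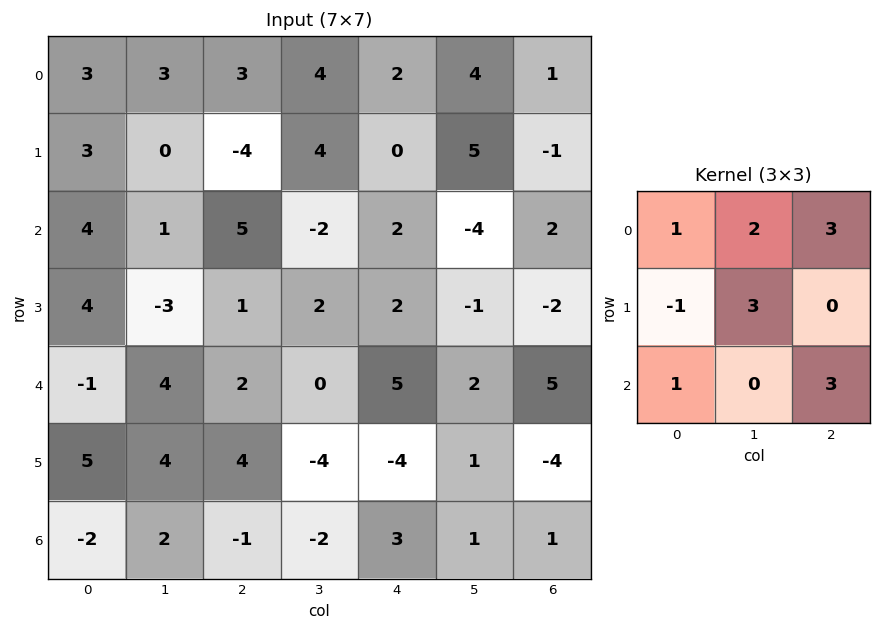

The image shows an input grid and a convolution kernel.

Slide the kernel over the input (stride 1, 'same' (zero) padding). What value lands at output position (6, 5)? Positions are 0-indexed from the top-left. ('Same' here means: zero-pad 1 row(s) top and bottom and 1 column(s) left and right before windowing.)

-14

The receptive field on the zero-padded input at this output position is [-4 1 -4 / 3 1 1 / 0 0 0]. Elementwise product with the kernel and sum: -4·1 + 1·2 + -4·3 + 3·-1 + 1·3 + 0·1 + 0·3.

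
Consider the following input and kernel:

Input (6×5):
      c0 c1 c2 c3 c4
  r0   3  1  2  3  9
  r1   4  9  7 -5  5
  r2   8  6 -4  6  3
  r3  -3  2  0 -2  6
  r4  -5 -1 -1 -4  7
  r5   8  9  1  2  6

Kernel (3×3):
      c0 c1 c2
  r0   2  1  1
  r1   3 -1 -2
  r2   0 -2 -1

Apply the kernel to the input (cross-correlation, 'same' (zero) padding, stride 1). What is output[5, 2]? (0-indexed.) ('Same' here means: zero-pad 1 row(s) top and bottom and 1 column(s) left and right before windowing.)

The receptive field on the zero-padded input at this output position is [-1 -1 -4 / 9 1 2 / 0 0 0]. Elementwise product with the kernel and sum: -1·2 + -1·1 + -4·1 + 9·3 + 1·-1 + 2·-2 + 0·-2 + 0·-1.

15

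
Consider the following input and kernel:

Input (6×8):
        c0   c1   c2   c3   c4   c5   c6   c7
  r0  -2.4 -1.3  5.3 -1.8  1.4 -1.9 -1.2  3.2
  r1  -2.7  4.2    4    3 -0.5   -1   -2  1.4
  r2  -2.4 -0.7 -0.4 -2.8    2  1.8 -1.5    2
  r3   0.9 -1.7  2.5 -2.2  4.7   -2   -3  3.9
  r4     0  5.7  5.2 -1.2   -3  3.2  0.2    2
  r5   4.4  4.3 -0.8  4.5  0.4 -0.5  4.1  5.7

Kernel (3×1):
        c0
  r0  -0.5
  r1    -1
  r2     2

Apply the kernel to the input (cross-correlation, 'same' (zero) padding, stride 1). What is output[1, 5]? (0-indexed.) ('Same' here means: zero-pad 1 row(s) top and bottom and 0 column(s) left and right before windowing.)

The receptive field on the zero-padded input at this output position is [-1.9 / -1 / 1.8]. Elementwise product with the kernel and sum: -1.9·-0.5 + -1·-1 + 1.8·2.

5.55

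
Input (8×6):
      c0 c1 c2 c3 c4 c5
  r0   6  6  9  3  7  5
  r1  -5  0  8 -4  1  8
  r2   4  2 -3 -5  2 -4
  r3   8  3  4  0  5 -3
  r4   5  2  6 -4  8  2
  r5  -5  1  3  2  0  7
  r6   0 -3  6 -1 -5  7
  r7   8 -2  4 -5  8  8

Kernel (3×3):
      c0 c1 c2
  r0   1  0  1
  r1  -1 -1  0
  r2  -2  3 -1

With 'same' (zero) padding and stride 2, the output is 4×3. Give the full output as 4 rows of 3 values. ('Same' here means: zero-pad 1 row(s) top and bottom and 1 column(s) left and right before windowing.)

Output[0,0]: The receptive field on the zero-padded input at this output position is [0 0 0 / 0 6 6 / 0 -5 0]. Elementwise product with the kernel and sum: 0·1 + 0·1 + 0·-1 + 6·-1 + 0·-2 + -5·3 + 0·-1.
Output[0,1]: The receptive field on the zero-padded input at this output position is [0 0 0 / 6 9 3 / 0 8 -4]. Elementwise product with the kernel and sum: 0·1 + 0·1 + 6·-1 + 9·-1 + 0·-2 + 8·3 + -4·-1.

-21 13 -7
17 3 25
-18 0 -18
27 21 41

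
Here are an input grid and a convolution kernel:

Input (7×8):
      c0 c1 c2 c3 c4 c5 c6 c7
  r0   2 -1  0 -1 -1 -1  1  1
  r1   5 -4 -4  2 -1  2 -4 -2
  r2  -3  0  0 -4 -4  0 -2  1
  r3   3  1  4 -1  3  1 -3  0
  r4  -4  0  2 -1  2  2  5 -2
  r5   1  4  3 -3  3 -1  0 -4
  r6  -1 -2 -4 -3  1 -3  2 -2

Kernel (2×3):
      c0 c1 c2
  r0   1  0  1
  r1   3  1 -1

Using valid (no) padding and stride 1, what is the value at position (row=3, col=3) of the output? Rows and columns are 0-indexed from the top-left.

The receptive field on the input at this output position is [-1 3 1 / -1 2 2]. Elementwise product with the kernel and sum: -1·1 + 1·1 + -1·3 + 2·1 + 2·-1.

-3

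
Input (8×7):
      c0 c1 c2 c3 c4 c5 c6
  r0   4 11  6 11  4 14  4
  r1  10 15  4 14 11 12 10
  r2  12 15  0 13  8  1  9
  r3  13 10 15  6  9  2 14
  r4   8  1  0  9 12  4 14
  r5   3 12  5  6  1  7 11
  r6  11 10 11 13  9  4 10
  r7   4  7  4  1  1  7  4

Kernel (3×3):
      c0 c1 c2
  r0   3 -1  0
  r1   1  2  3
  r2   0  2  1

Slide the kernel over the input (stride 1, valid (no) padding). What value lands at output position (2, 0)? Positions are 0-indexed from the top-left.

101

The receptive field on the input at this output position is [12 15 0 / 13 10 15 / 8 1 0]. Elementwise product with the kernel and sum: 12·3 + 15·-1 + 13·1 + 10·2 + 15·3 + 1·2 + 0·1.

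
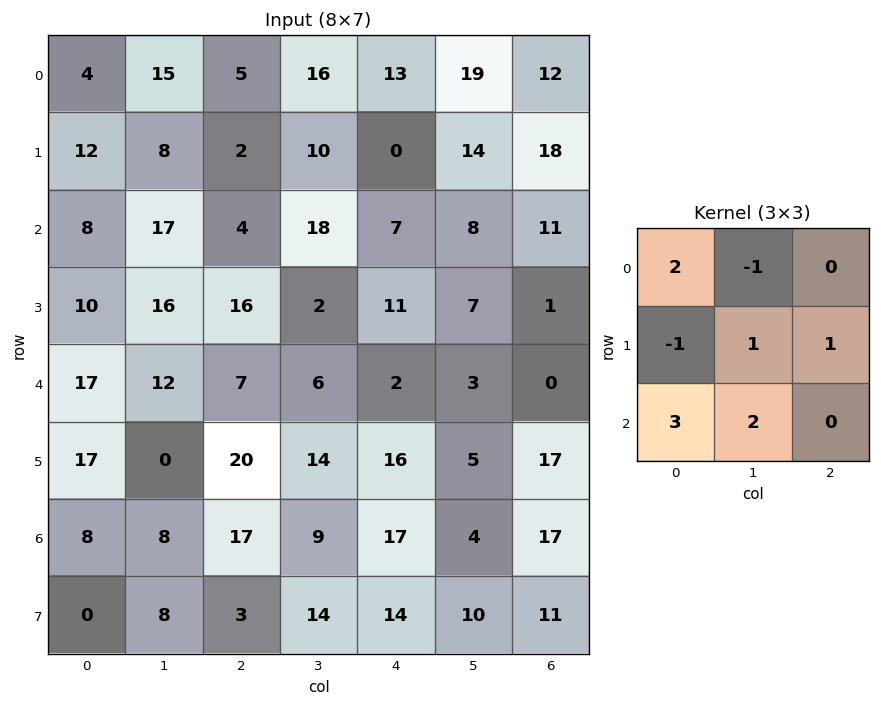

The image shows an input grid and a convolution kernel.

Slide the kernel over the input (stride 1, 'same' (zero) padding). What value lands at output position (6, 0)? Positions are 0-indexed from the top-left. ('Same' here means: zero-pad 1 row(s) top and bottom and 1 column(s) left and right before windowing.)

-1

The receptive field on the zero-padded input at this output position is [0 17 0 / 0 8 8 / 0 0 8]. Elementwise product with the kernel and sum: 0·2 + 17·-1 + 0·-1 + 8·1 + 8·1 + 0·3 + 0·2.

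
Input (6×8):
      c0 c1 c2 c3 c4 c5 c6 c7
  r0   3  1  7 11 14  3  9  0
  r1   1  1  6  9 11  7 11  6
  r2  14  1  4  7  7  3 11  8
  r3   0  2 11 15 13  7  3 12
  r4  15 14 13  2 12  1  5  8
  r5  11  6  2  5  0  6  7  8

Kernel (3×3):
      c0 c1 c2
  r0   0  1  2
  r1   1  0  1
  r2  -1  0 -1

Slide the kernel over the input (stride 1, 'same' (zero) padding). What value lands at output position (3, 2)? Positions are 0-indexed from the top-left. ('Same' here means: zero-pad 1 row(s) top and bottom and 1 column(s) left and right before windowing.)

The receptive field on the zero-padded input at this output position is [1 4 7 / 2 11 15 / 14 13 2]. Elementwise product with the kernel and sum: 4·1 + 7·2 + 2·1 + 15·1 + 14·-1 + 2·-1.

19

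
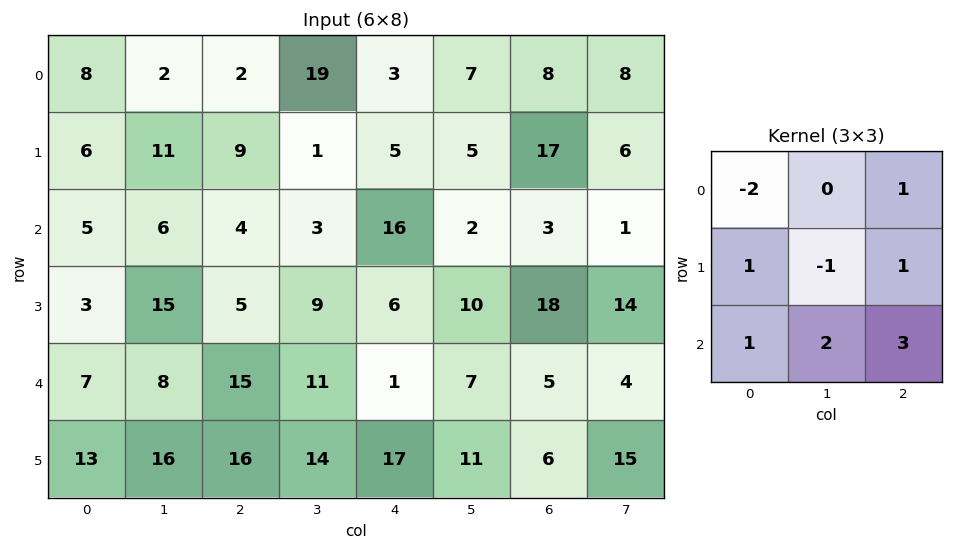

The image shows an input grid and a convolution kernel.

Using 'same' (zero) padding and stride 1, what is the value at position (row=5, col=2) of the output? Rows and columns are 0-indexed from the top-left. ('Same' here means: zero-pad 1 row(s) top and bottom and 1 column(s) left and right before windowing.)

9

The receptive field on the zero-padded input at this output position is [8 15 11 / 16 16 14 / 0 0 0]. Elementwise product with the kernel and sum: 8·-2 + 11·1 + 16·1 + 16·-1 + 14·1 + 0·1 + 0·2 + 0·3.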